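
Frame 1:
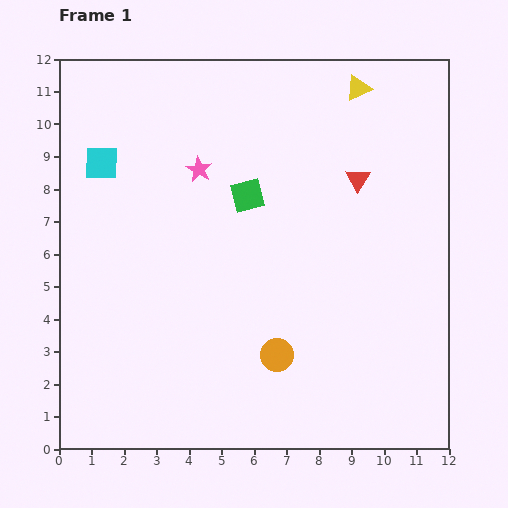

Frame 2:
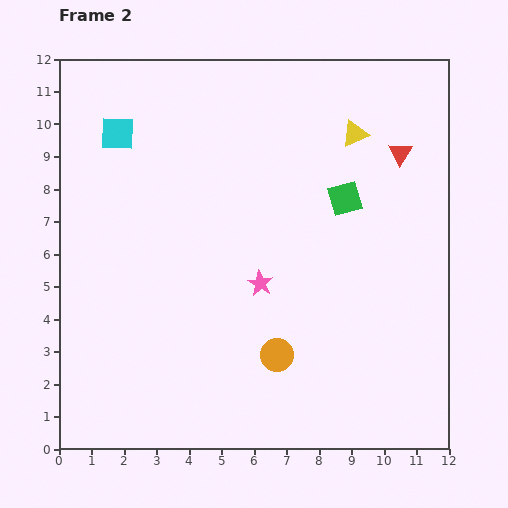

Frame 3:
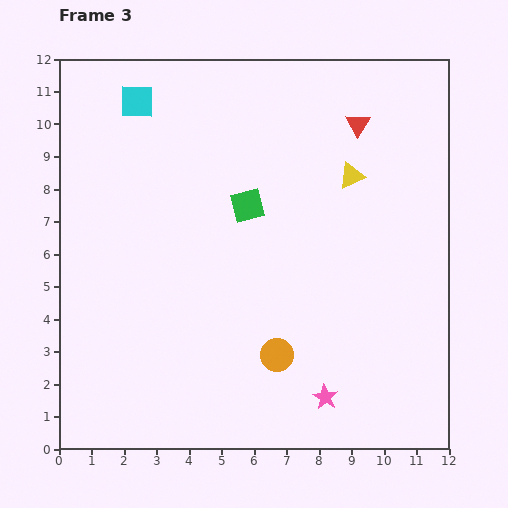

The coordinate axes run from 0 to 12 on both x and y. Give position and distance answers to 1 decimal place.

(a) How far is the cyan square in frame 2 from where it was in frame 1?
1.0

The cyan square moved from (1.3, 8.8) to (1.8, 9.7), a distance of √(0.5² + 0.9²) ≈ 1.0.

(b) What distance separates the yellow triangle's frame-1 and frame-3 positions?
2.7

The yellow triangle moved from (9.2, 11.1) to (9.0, 8.4), a distance of √(0.2² + 2.7²) ≈ 2.7.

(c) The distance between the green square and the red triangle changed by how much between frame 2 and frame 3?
+2.0

Distance in frame 2: 2.2. Distance in frame 3: 4.2.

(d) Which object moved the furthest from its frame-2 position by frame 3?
the pink star

(moved 4.0; next 3.0)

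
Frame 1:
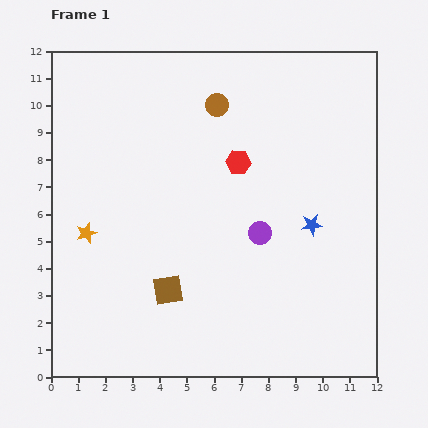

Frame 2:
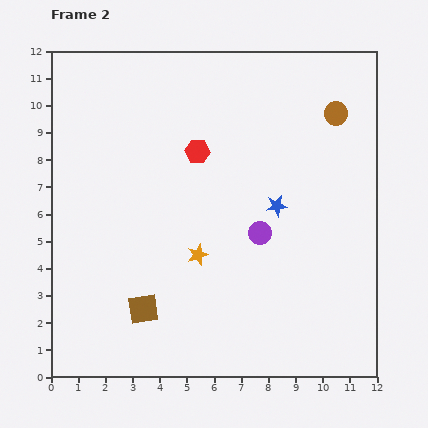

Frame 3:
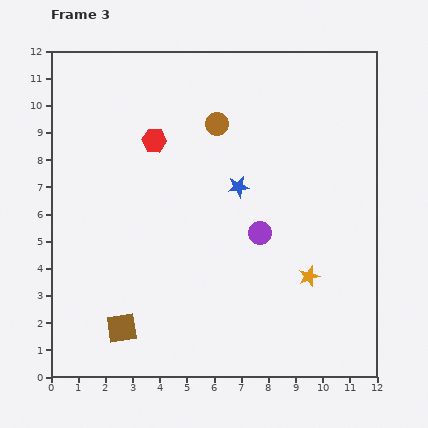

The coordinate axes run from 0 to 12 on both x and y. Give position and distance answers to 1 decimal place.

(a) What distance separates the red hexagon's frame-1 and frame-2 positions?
1.6

The red hexagon moved from (6.9, 7.9) to (5.4, 8.3), a distance of √(1.5² + 0.4²) ≈ 1.6.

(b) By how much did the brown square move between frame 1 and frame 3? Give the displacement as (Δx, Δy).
(-1.7, -1.4)

The brown square was at (4.3, 3.2) in frame 1 and (2.6, 1.8) in frame 3.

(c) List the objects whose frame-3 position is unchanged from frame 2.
the purple circle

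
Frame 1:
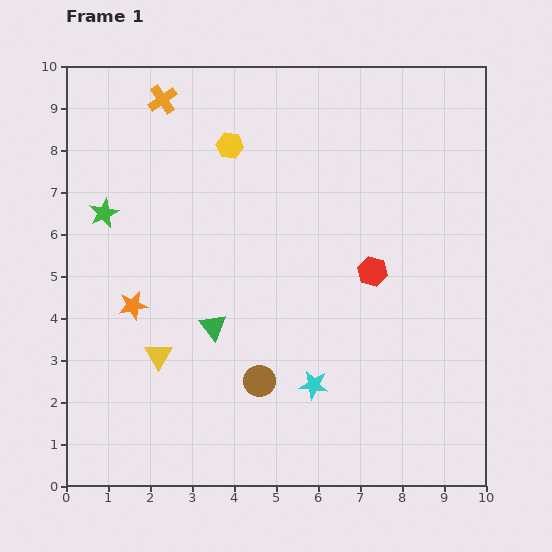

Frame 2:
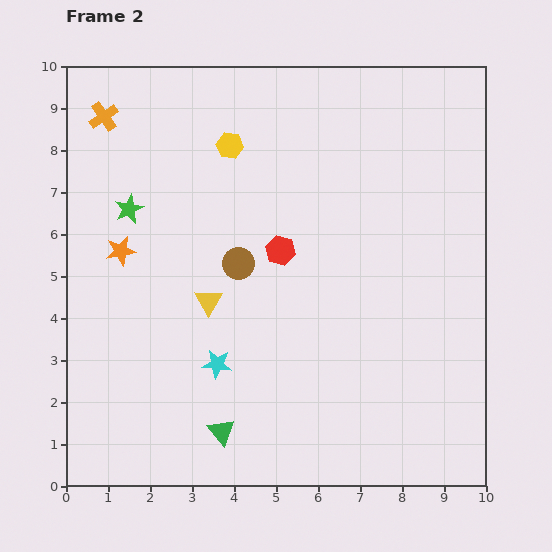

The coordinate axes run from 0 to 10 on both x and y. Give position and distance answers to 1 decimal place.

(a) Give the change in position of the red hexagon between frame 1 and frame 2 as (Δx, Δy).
(-2.2, 0.5)

The red hexagon was at (7.3, 5.1) in frame 1 and (5.1, 5.6) in frame 2.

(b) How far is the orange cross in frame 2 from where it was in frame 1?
1.5

The orange cross moved from (2.3, 9.2) to (0.9, 8.8), a distance of √(1.4² + 0.4²) ≈ 1.5.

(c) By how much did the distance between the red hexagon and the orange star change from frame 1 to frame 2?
-2.0

Distance in frame 1: 5.8. Distance in frame 2: 3.8.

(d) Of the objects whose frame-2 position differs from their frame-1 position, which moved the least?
the green star

(moved 0.6)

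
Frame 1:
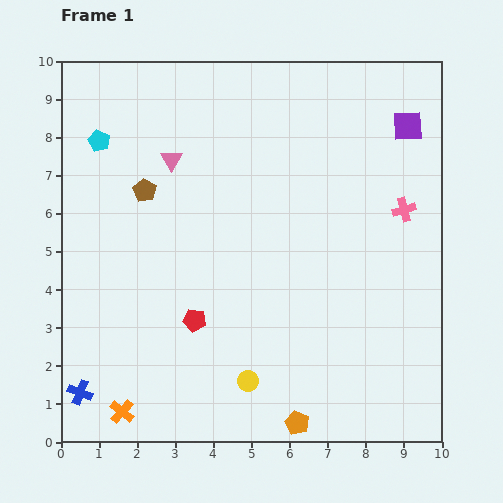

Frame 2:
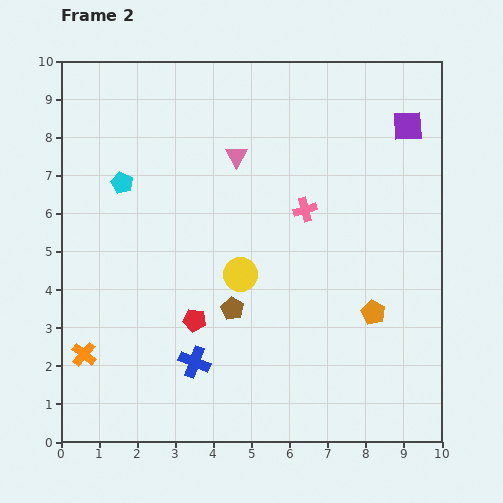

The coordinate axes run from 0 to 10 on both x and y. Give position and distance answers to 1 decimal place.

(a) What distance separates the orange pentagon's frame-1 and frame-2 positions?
3.5

The orange pentagon moved from (6.2, 0.5) to (8.2, 3.4), a distance of √(2.0² + 2.9²) ≈ 3.5.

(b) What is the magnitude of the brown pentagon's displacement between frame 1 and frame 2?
3.9

The brown pentagon moved from (2.2, 6.6) to (4.5, 3.5), a distance of √(2.3² + 3.1²) ≈ 3.9.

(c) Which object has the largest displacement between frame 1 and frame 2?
the brown pentagon

(moved 3.9; next 3.5)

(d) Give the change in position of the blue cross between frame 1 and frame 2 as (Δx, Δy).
(3.0, 0.8)

The blue cross was at (0.5, 1.3) in frame 1 and (3.5, 2.1) in frame 2.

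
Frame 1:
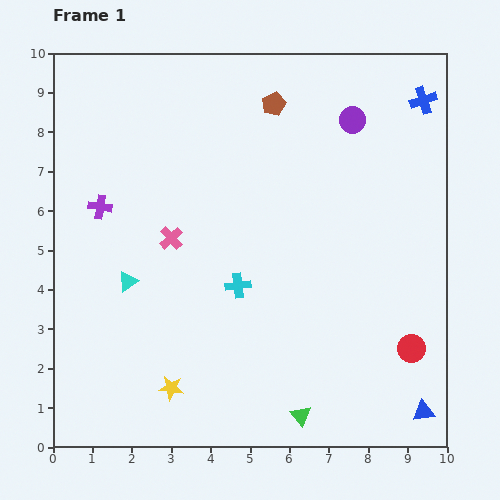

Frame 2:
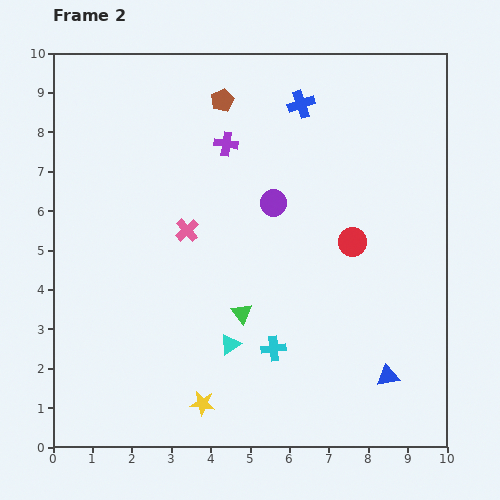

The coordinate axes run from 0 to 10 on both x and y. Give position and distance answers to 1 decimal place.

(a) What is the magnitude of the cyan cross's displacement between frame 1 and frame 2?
1.8

The cyan cross moved from (4.7, 4.1) to (5.6, 2.5), a distance of √(0.9² + 1.6²) ≈ 1.8.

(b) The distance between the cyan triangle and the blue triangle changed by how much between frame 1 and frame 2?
-4.1

Distance in frame 1: 8.2. Distance in frame 2: 4.1.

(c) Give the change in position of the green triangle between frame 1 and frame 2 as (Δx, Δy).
(-1.5, 2.6)

The green triangle was at (6.3, 0.8) in frame 1 and (4.8, 3.4) in frame 2.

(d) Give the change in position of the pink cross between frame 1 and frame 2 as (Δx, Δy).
(0.4, 0.2)

The pink cross was at (3.0, 5.3) in frame 1 and (3.4, 5.5) in frame 2.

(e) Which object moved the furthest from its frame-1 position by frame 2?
the purple cross

(moved 3.6; next 3.1)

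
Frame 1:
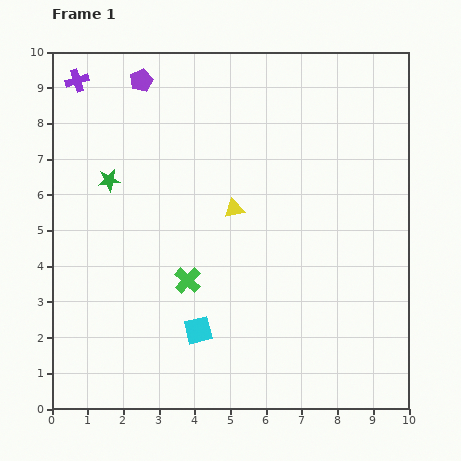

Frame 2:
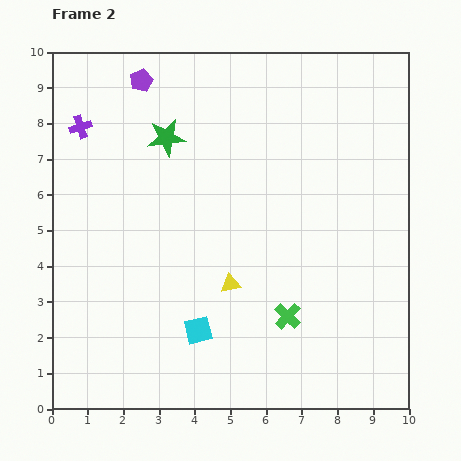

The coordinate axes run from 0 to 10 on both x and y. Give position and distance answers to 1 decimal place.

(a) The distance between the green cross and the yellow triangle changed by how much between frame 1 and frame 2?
-0.6

Distance in frame 1: 2.4. Distance in frame 2: 1.8.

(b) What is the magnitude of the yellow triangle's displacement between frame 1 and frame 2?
2.1

The yellow triangle moved from (5.1, 5.6) to (5.0, 3.5), a distance of √(0.1² + 2.1²) ≈ 2.1.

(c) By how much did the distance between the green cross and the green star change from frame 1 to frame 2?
+2.4

Distance in frame 1: 3.6. Distance in frame 2: 6.0.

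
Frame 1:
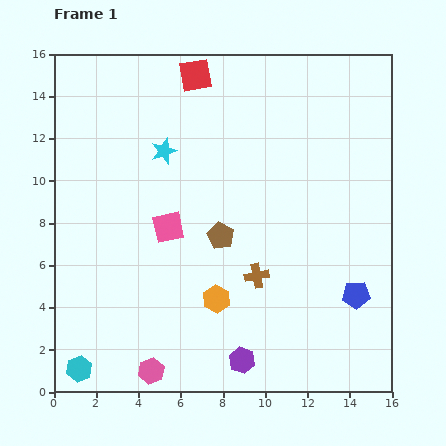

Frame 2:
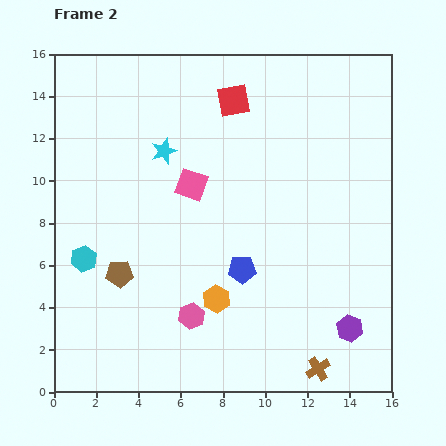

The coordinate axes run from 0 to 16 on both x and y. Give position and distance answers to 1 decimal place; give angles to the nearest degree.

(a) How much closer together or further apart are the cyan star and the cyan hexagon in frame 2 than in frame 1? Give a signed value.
-4.6

Distance in frame 1: 11.0. Distance in frame 2: 6.4.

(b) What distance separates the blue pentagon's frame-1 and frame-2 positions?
5.5

The blue pentagon moved from (14.3, 4.6) to (8.9, 5.8), a distance of √(5.4² + 1.2²) ≈ 5.5.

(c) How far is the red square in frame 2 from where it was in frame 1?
2.2

The red square moved from (6.7, 15.0) to (8.5, 13.8), a distance of √(1.8² + 1.2²) ≈ 2.2.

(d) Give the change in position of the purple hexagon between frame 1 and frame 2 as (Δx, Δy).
(5.1, 1.5)

The purple hexagon was at (8.9, 1.5) in frame 1 and (14.0, 3.0) in frame 2.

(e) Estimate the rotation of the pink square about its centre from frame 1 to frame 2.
32° clockwise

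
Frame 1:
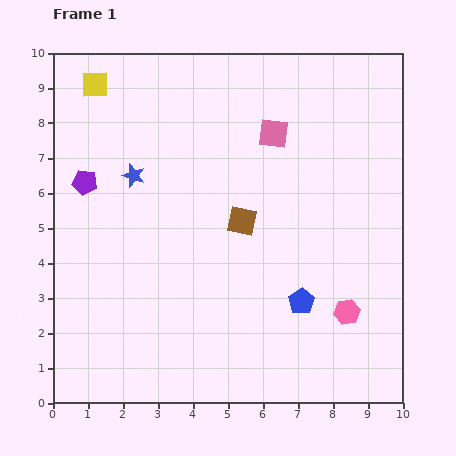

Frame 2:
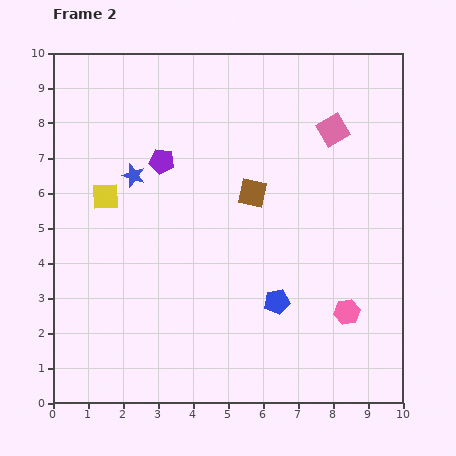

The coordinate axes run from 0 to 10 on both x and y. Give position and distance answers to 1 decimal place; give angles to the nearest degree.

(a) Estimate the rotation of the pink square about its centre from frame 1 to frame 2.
38° counter-clockwise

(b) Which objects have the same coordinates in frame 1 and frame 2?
the blue star, the pink hexagon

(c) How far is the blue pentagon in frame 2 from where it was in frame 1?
0.7

The blue pentagon moved from (7.1, 2.9) to (6.4, 2.9), a distance of √(0.7² + 0.0²) ≈ 0.7.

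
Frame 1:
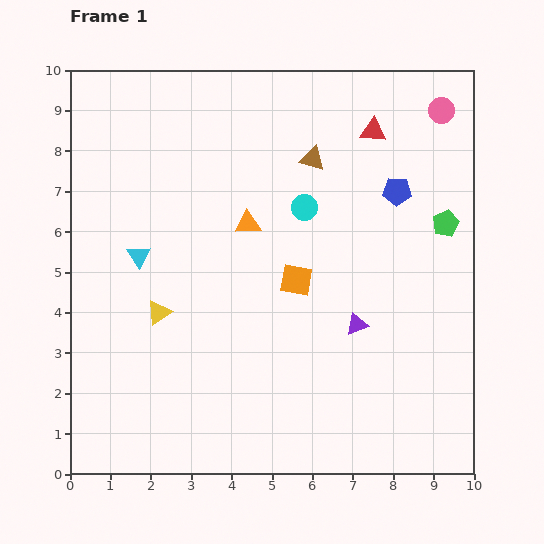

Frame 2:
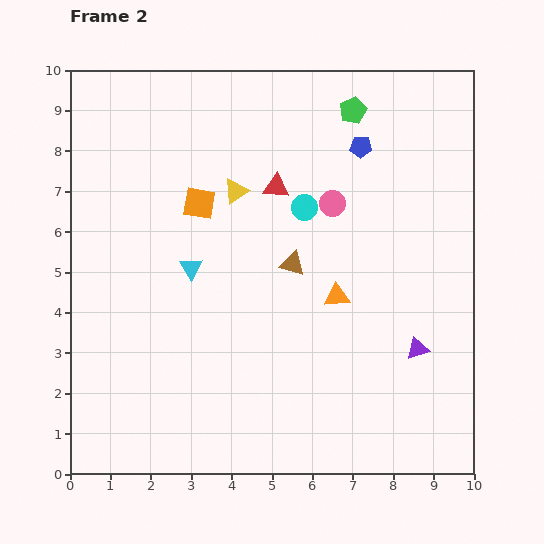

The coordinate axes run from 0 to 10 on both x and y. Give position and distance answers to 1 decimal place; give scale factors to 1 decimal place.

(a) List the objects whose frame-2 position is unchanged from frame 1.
the cyan circle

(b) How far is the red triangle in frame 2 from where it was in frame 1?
2.8

The red triangle moved from (7.5, 8.5) to (5.1, 7.1), a distance of √(2.4² + 1.4²) ≈ 2.8.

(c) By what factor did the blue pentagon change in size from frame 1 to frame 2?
0.8×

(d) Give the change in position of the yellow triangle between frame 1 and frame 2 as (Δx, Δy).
(1.9, 3.0)

The yellow triangle was at (2.2, 4.0) in frame 1 and (4.1, 7.0) in frame 2.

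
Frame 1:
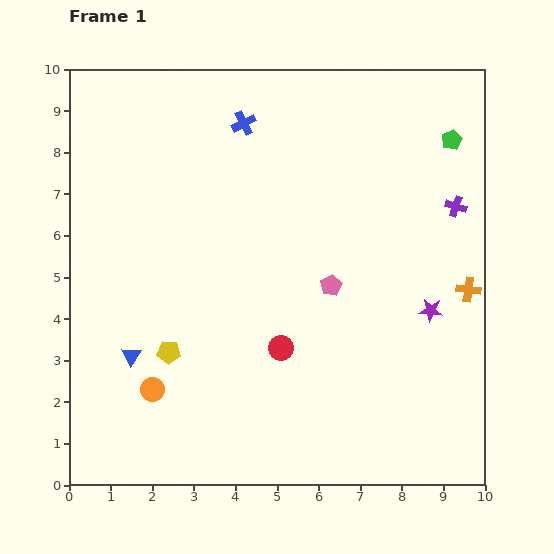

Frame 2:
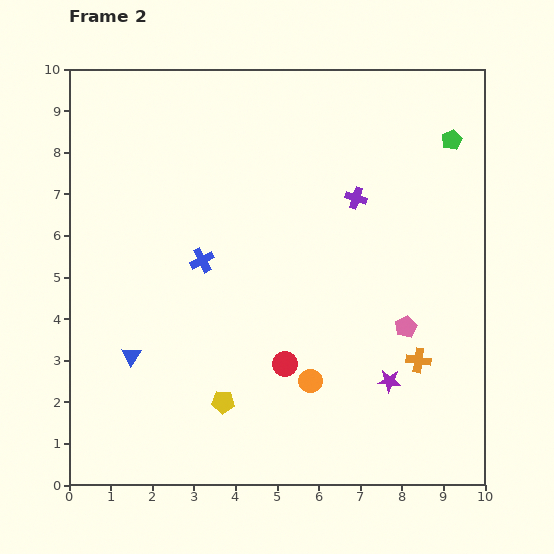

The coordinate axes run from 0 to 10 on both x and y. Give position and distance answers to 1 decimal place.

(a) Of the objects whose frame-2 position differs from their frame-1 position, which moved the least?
the red circle

(moved 0.4)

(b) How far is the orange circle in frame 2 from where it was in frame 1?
3.8

The orange circle moved from (2.0, 2.3) to (5.8, 2.5), a distance of √(3.8² + 0.2²) ≈ 3.8.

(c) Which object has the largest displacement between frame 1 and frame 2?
the orange circle

(moved 3.8; next 3.4)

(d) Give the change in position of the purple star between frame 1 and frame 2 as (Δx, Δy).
(-1.0, -1.7)

The purple star was at (8.7, 4.2) in frame 1 and (7.7, 2.5) in frame 2.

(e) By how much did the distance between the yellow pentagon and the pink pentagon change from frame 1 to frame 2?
+0.6

Distance in frame 1: 4.2. Distance in frame 2: 4.8.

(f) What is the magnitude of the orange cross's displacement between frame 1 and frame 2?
2.1

The orange cross moved from (9.6, 4.7) to (8.4, 3.0), a distance of √(1.2² + 1.7²) ≈ 2.1.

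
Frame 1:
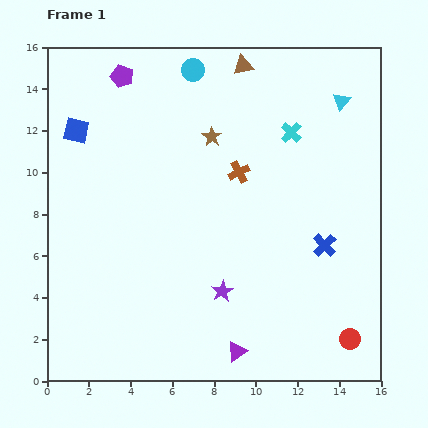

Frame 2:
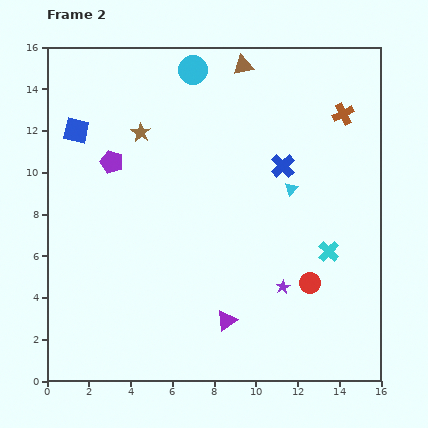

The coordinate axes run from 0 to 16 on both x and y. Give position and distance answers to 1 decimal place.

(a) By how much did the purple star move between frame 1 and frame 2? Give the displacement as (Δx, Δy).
(2.9, 0.2)

The purple star was at (8.4, 4.3) in frame 1 and (11.3, 4.5) in frame 2.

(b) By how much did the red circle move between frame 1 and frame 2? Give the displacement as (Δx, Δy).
(-1.9, 2.7)

The red circle was at (14.5, 2.0) in frame 1 and (12.6, 4.7) in frame 2.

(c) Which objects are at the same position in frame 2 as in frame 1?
the cyan circle, the brown triangle, the blue square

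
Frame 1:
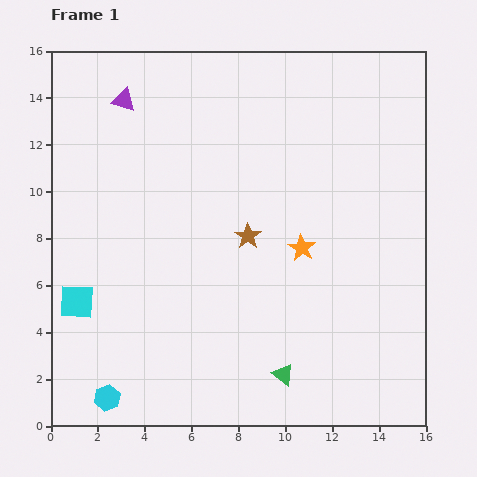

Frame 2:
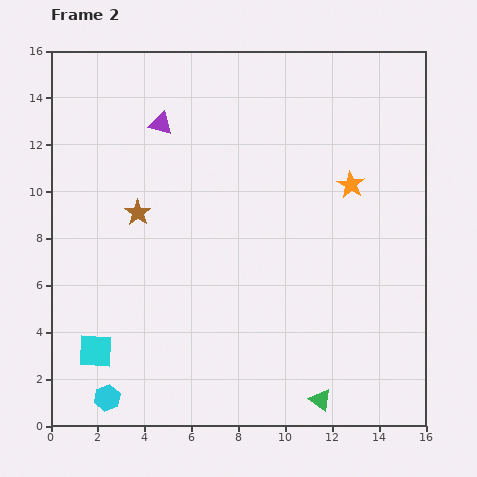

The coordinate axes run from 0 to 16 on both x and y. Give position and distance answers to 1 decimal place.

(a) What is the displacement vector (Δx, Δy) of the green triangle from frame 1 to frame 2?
(1.6, -1.1)

The green triangle was at (9.9, 2.2) in frame 1 and (11.5, 1.1) in frame 2.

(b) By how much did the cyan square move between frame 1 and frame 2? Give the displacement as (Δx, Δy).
(0.8, -2.1)

The cyan square was at (1.1, 5.3) in frame 1 and (1.9, 3.2) in frame 2.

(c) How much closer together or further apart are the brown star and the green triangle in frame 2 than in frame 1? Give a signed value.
+5.1

Distance in frame 1: 6.1. Distance in frame 2: 11.2.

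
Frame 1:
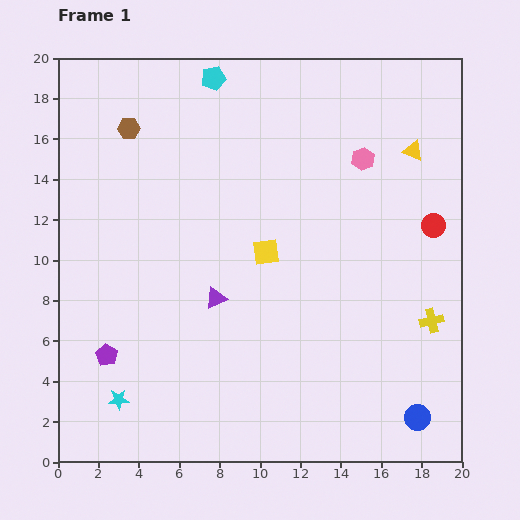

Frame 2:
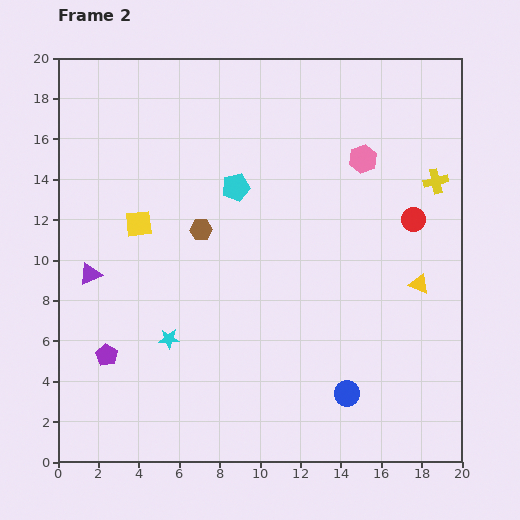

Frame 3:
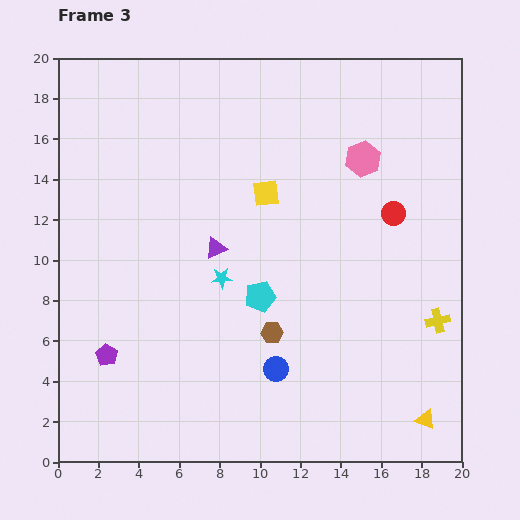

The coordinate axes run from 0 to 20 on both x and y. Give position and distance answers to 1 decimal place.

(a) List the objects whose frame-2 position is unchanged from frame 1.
the pink hexagon, the purple pentagon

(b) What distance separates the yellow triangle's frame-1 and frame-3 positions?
13.3

The yellow triangle moved from (17.6, 15.4) to (18.2, 2.1), a distance of √(0.6² + 13.3²) ≈ 13.3.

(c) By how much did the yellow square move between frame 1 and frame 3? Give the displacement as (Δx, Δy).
(0.0, 2.9)

The yellow square was at (10.3, 10.4) in frame 1 and (10.3, 13.3) in frame 3.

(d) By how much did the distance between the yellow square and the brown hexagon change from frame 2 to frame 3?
+3.8

Distance in frame 2: 3.1. Distance in frame 3: 6.9.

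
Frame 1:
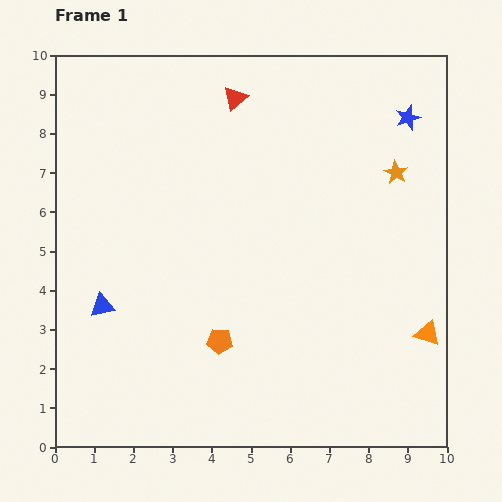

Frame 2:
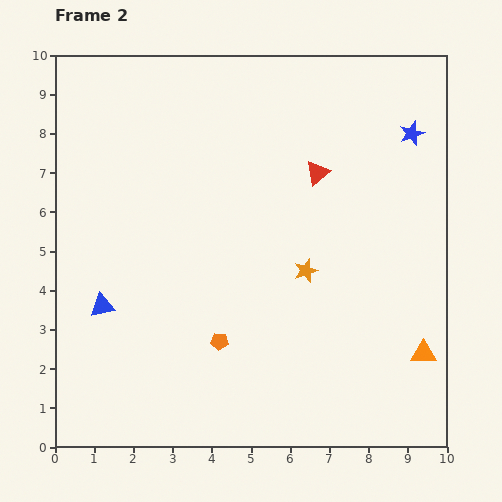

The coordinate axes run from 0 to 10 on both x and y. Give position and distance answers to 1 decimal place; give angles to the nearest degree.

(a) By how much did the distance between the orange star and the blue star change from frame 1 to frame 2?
+3.0

Distance in frame 1: 1.4. Distance in frame 2: 4.4.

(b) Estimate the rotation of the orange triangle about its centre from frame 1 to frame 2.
20° counter-clockwise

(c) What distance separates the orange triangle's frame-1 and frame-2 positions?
0.5

The orange triangle moved from (9.5, 2.9) to (9.4, 2.4), a distance of √(0.1² + 0.5²) ≈ 0.5.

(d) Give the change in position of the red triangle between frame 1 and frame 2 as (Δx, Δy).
(2.1, -1.9)

The red triangle was at (4.6, 8.9) in frame 1 and (6.7, 7.0) in frame 2.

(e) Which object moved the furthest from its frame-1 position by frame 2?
the orange star

(moved 3.4; next 2.8)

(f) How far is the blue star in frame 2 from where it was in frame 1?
0.4

The blue star moved from (9.0, 8.4) to (9.1, 8.0), a distance of √(0.1² + 0.4²) ≈ 0.4.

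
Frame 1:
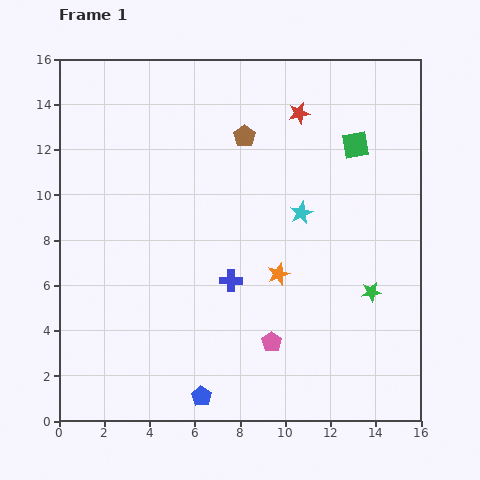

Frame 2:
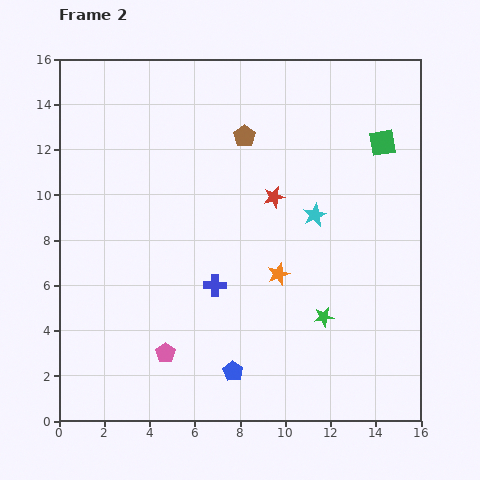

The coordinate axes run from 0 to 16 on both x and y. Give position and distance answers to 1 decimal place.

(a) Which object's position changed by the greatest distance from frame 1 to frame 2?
the pink pentagon

(moved 4.7; next 3.9)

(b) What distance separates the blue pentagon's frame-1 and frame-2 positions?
1.8

The blue pentagon moved from (6.3, 1.1) to (7.7, 2.2), a distance of √(1.4² + 1.1²) ≈ 1.8.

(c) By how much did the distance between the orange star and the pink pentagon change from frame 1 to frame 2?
+3.1

Distance in frame 1: 3.0. Distance in frame 2: 6.1.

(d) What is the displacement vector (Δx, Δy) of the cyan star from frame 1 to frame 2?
(0.6, -0.1)

The cyan star was at (10.7, 9.2) in frame 1 and (11.3, 9.1) in frame 2.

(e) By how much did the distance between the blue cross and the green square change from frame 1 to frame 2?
+1.6

Distance in frame 1: 8.1. Distance in frame 2: 9.7.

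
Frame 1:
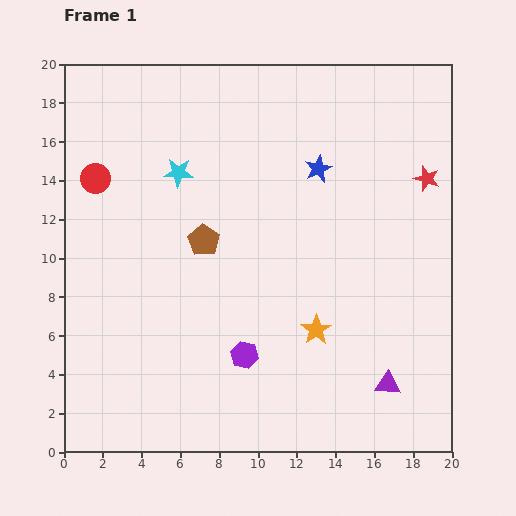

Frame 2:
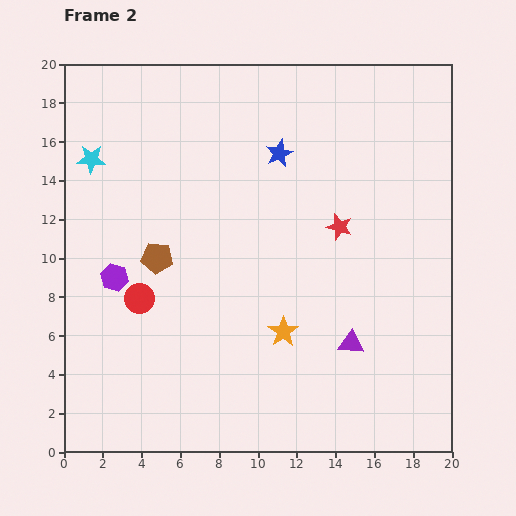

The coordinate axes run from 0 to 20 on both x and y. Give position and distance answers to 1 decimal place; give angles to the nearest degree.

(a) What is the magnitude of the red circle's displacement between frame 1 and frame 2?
6.6

The red circle moved from (1.6, 14.1) to (3.9, 7.9), a distance of √(2.3² + 6.2²) ≈ 6.6.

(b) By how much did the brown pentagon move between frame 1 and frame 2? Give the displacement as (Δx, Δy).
(-2.4, -0.9)

The brown pentagon was at (7.2, 10.9) in frame 1 and (4.8, 10.0) in frame 2.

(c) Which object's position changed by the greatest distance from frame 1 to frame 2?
the purple hexagon

(moved 7.8; next 6.6)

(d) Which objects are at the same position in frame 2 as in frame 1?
none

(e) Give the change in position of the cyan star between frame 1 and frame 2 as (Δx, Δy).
(-4.5, 0.7)

The cyan star was at (5.9, 14.4) in frame 1 and (1.4, 15.1) in frame 2.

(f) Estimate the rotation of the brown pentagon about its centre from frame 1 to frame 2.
27° counter-clockwise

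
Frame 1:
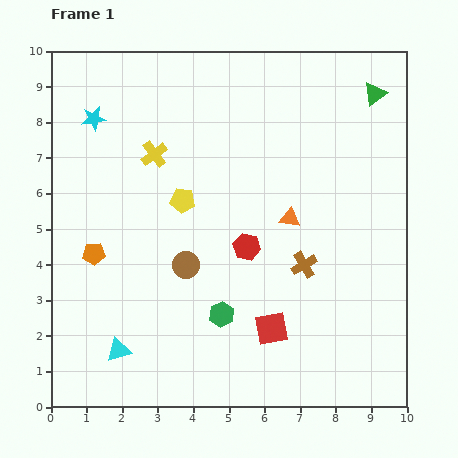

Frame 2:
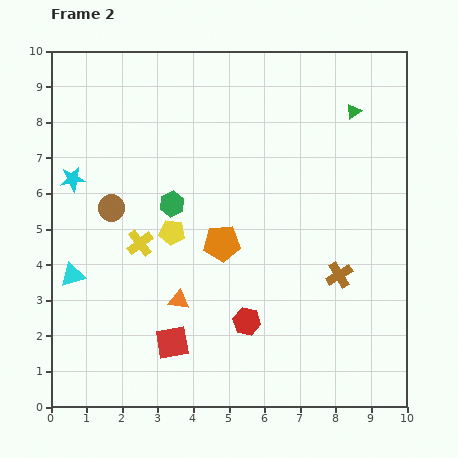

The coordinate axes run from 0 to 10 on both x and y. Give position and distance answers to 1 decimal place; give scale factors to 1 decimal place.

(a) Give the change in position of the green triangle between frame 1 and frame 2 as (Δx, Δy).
(-0.6, -0.5)

The green triangle was at (9.1, 8.8) in frame 1 and (8.5, 8.3) in frame 2.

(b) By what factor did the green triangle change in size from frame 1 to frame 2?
0.6×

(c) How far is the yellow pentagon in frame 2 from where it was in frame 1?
0.9

The yellow pentagon moved from (3.7, 5.8) to (3.4, 4.9), a distance of √(0.3² + 0.9²) ≈ 0.9.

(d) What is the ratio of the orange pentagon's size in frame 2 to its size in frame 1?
1.6×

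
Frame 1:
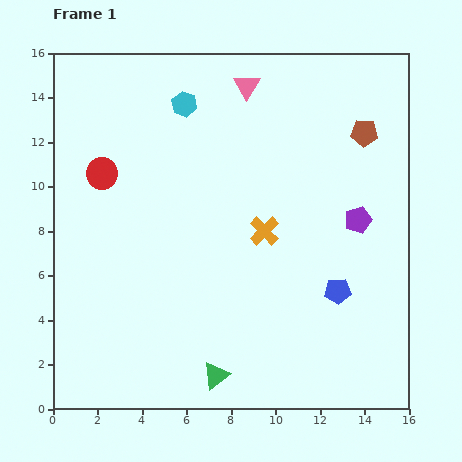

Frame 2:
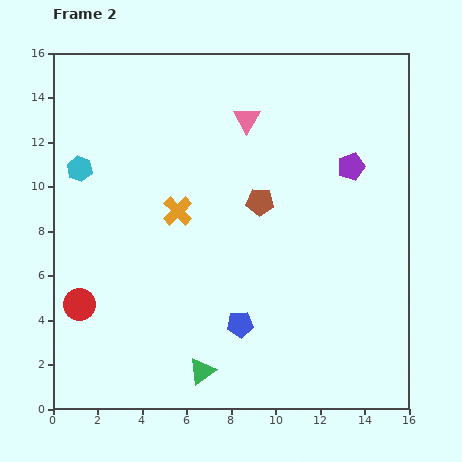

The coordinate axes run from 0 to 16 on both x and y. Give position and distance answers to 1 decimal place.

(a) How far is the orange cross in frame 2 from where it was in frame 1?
4.0

The orange cross moved from (9.5, 8.0) to (5.6, 8.9), a distance of √(3.9² + 0.9²) ≈ 4.0.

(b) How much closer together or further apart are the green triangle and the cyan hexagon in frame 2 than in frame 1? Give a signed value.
-1.7

Distance in frame 1: 12.3. Distance in frame 2: 10.6.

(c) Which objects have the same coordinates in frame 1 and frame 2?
none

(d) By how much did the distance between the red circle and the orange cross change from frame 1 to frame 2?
-1.6

Distance in frame 1: 7.7. Distance in frame 2: 6.1.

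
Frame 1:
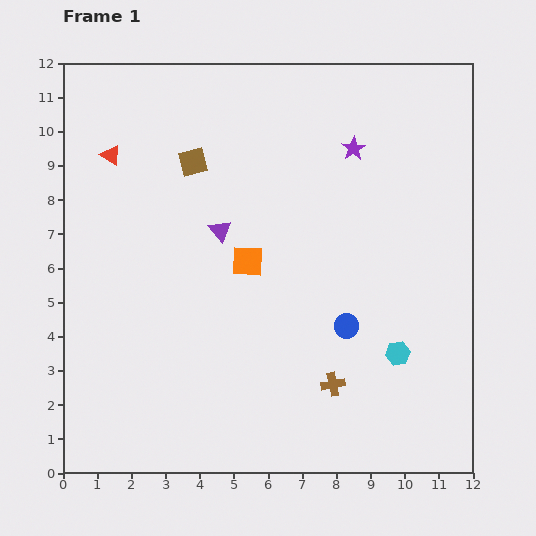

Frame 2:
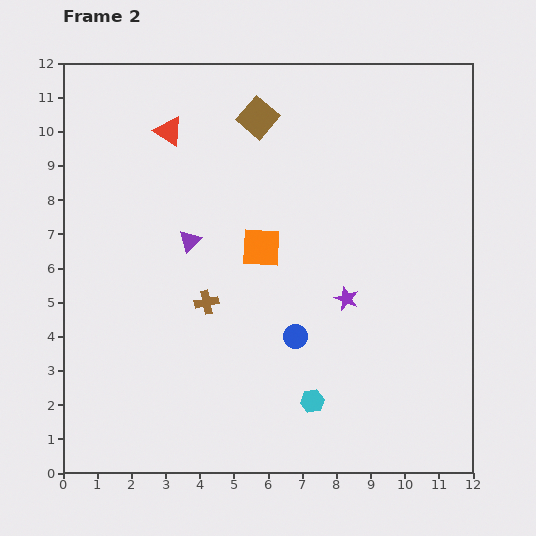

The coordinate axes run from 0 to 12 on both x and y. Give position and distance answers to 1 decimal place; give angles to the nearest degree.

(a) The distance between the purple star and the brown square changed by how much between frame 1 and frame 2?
+1.2

Distance in frame 1: 4.7. Distance in frame 2: 5.9.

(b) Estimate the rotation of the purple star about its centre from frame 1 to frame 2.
17° counter-clockwise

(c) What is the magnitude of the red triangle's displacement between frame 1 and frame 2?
1.8

The red triangle moved from (1.4, 9.3) to (3.1, 10.0), a distance of √(1.7² + 0.7²) ≈ 1.8.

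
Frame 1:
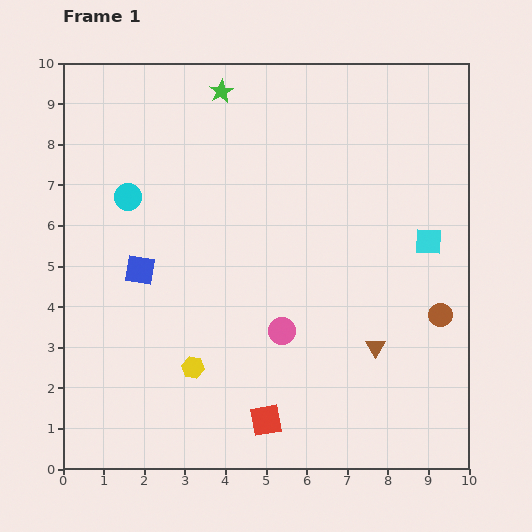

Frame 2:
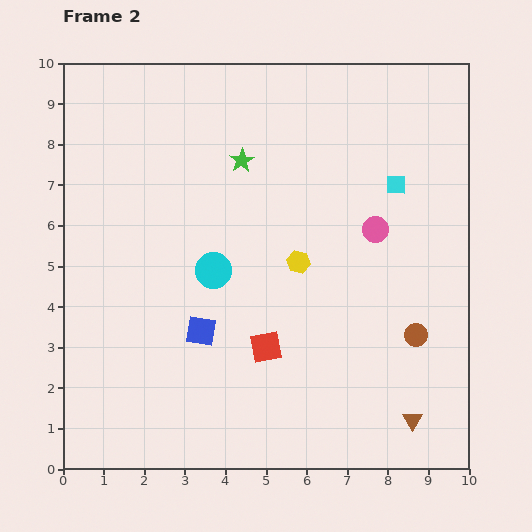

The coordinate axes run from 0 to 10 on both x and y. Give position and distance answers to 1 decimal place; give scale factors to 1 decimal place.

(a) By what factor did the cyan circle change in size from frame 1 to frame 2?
1.4×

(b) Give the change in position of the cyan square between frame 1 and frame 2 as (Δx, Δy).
(-0.8, 1.4)

The cyan square was at (9.0, 5.6) in frame 1 and (8.2, 7.0) in frame 2.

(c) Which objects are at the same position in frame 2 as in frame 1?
none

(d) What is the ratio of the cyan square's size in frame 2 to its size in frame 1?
0.7×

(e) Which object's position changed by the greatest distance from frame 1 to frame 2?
the yellow hexagon

(moved 3.7; next 3.4)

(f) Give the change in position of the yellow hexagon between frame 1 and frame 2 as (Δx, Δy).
(2.6, 2.6)

The yellow hexagon was at (3.2, 2.5) in frame 1 and (5.8, 5.1) in frame 2.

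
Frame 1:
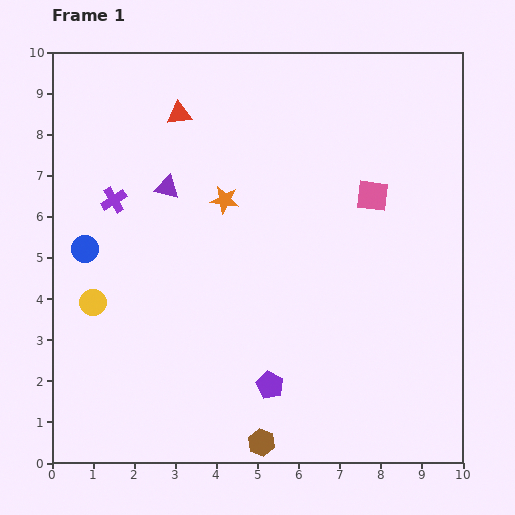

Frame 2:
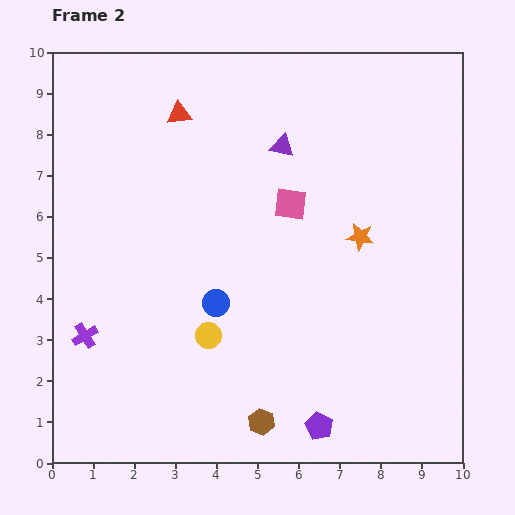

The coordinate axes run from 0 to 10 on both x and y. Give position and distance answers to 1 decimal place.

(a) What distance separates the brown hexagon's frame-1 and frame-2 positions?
0.5

The brown hexagon moved from (5.1, 0.5) to (5.1, 1.0), a distance of √(0.0² + 0.5²) ≈ 0.5.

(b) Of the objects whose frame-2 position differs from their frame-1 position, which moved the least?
the brown hexagon

(moved 0.5)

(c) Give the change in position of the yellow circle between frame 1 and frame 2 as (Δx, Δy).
(2.8, -0.8)

The yellow circle was at (1.0, 3.9) in frame 1 and (3.8, 3.1) in frame 2.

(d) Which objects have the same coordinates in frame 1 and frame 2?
the red triangle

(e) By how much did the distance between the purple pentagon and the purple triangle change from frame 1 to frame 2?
+1.5

Distance in frame 1: 5.4. Distance in frame 2: 6.9.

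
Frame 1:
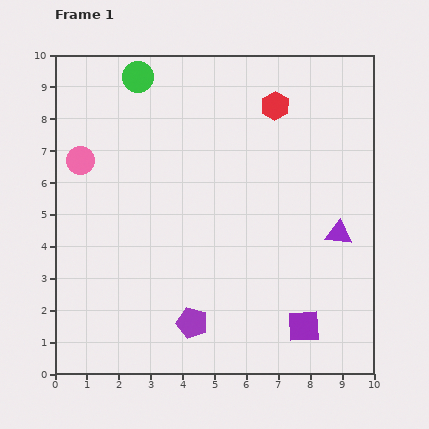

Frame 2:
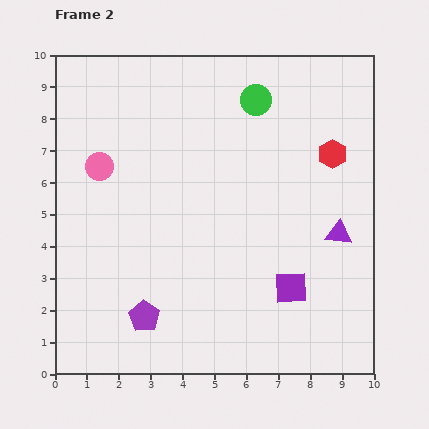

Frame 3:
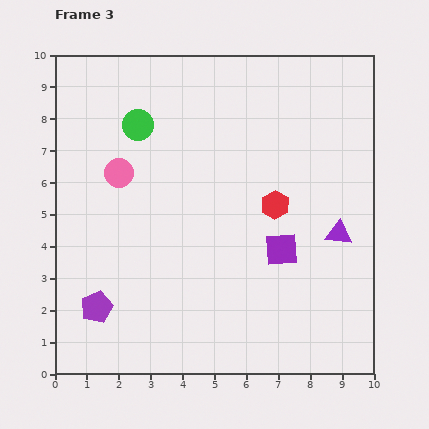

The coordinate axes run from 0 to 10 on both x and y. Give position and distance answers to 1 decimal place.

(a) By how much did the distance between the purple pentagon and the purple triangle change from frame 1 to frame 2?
+1.2

Distance in frame 1: 5.4. Distance in frame 2: 6.6.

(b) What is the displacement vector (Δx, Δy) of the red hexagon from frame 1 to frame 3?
(0.0, -3.1)

The red hexagon was at (6.9, 8.4) in frame 1 and (6.9, 5.3) in frame 3.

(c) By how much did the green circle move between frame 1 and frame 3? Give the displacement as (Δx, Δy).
(0.0, -1.5)

The green circle was at (2.6, 9.3) in frame 1 and (2.6, 7.8) in frame 3.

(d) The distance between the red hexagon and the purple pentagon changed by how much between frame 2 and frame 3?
-1.4

Distance in frame 2: 7.8. Distance in frame 3: 6.4.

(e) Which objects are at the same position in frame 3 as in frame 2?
the purple triangle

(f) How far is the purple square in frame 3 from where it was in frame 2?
1.2

The purple square moved from (7.4, 2.7) to (7.1, 3.9), a distance of √(0.3² + 1.2²) ≈ 1.2.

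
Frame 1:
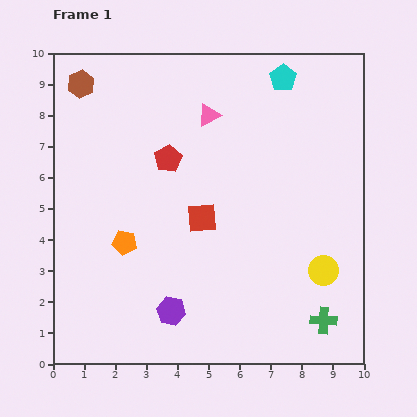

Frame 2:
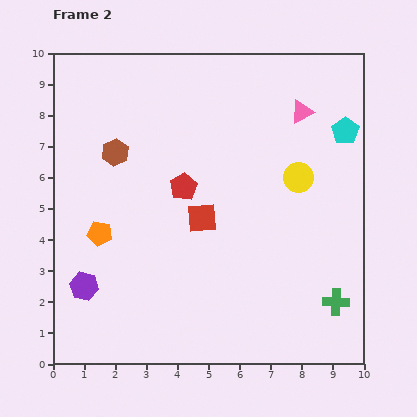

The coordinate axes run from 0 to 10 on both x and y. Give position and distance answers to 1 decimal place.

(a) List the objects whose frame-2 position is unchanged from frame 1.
the red square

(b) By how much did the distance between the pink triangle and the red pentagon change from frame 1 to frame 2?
+2.6

Distance in frame 1: 1.9. Distance in frame 2: 4.5.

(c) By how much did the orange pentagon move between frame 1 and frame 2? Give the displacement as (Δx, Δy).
(-0.8, 0.3)

The orange pentagon was at (2.3, 3.9) in frame 1 and (1.5, 4.2) in frame 2.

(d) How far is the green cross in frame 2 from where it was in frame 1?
0.7

The green cross moved from (8.7, 1.4) to (9.1, 2.0), a distance of √(0.4² + 0.6²) ≈ 0.7.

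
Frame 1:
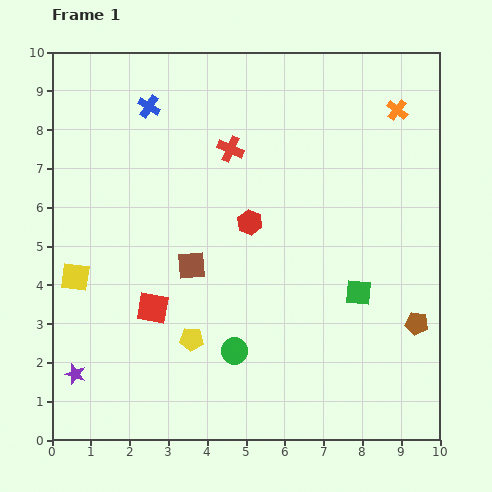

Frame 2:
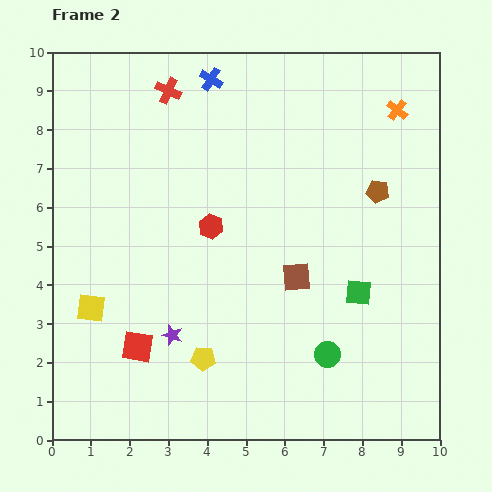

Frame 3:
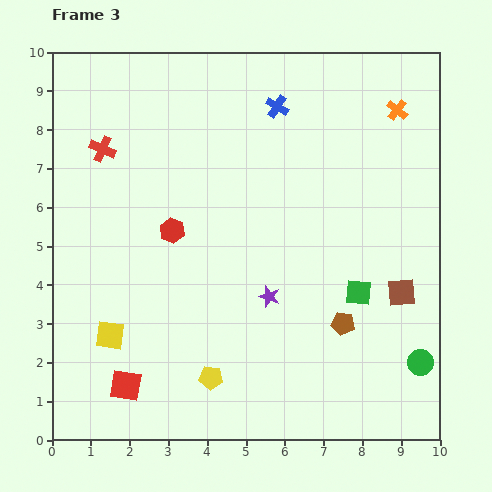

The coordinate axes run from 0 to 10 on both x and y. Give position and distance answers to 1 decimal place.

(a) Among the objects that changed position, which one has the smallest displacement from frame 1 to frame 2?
the yellow pentagon

(moved 0.6)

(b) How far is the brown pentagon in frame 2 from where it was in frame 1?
3.5

The brown pentagon moved from (9.4, 3.0) to (8.4, 6.4), a distance of √(1.0² + 3.4²) ≈ 3.5.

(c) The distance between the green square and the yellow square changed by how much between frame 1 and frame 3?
-0.8

Distance in frame 1: 7.3. Distance in frame 3: 6.5.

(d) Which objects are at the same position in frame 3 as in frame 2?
the orange cross, the green square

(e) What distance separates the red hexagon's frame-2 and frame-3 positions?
1.0

The red hexagon moved from (4.1, 5.5) to (3.1, 5.4), a distance of √(1.0² + 0.1²) ≈ 1.0.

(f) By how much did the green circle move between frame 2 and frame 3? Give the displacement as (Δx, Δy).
(2.4, -0.2)

The green circle was at (7.1, 2.2) in frame 2 and (9.5, 2.0) in frame 3.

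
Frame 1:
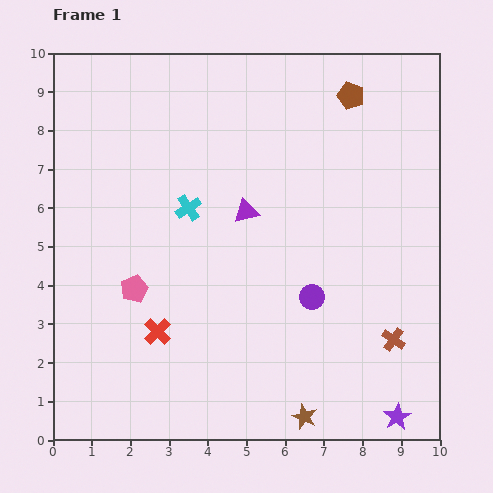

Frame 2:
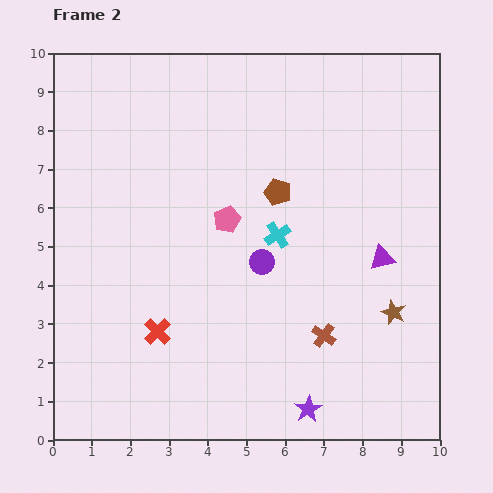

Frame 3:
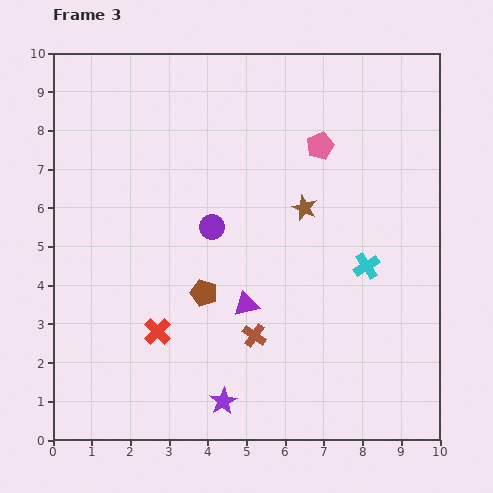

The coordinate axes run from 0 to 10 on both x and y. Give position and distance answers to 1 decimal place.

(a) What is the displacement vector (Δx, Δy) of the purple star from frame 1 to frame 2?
(-2.3, 0.2)

The purple star was at (8.9, 0.6) in frame 1 and (6.6, 0.8) in frame 2.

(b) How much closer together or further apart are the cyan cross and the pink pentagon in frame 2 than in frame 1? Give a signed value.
-1.1

Distance in frame 1: 2.5. Distance in frame 2: 1.4.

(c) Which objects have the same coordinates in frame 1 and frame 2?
the red cross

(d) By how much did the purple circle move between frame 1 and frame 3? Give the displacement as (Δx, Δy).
(-2.6, 1.8)

The purple circle was at (6.7, 3.7) in frame 1 and (4.1, 5.5) in frame 3.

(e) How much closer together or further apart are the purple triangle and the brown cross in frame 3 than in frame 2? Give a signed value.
-1.7

Distance in frame 2: 2.5. Distance in frame 3: 0.8.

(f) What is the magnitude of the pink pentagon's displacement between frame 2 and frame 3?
3.1

The pink pentagon moved from (4.5, 5.7) to (6.9, 7.6), a distance of √(2.4² + 1.9²) ≈ 3.1.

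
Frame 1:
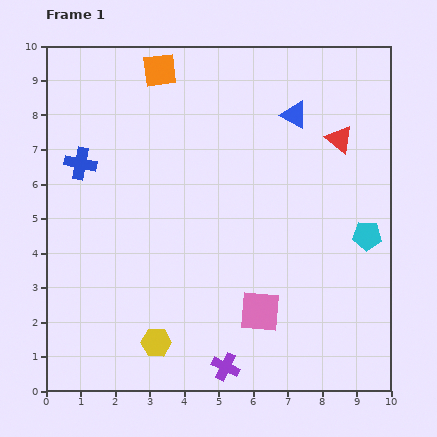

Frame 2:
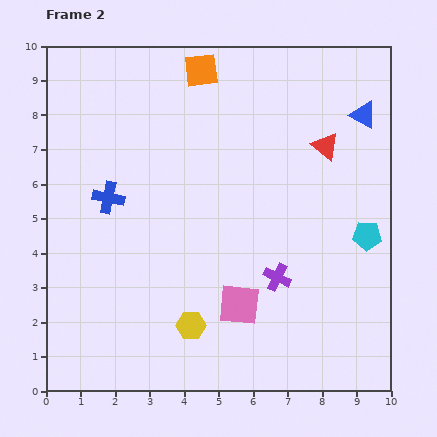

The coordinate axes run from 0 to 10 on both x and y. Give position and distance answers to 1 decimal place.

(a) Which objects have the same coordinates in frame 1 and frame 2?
the cyan pentagon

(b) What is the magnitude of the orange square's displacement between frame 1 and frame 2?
1.2

The orange square moved from (3.3, 9.3) to (4.5, 9.3), a distance of √(1.2² + 0.0²) ≈ 1.2.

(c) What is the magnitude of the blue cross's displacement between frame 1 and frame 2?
1.3

The blue cross moved from (1.0, 6.6) to (1.8, 5.6), a distance of √(0.8² + 1.0²) ≈ 1.3.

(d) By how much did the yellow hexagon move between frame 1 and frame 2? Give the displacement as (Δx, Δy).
(1.0, 0.5)

The yellow hexagon was at (3.2, 1.4) in frame 1 and (4.2, 1.9) in frame 2.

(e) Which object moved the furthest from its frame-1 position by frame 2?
the purple cross

(moved 3.0; next 2.0)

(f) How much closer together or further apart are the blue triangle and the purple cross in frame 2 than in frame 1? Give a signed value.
-2.3

Distance in frame 1: 7.6. Distance in frame 2: 5.3.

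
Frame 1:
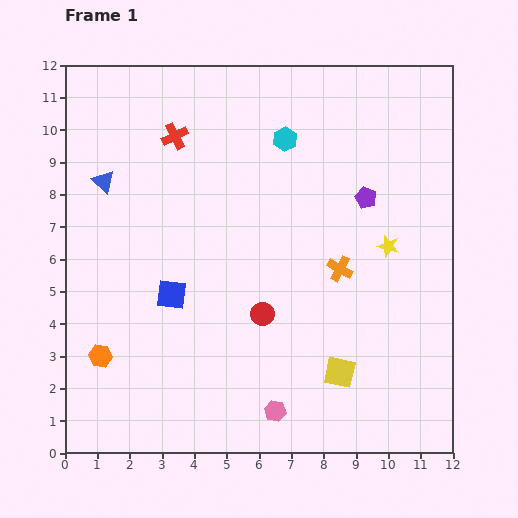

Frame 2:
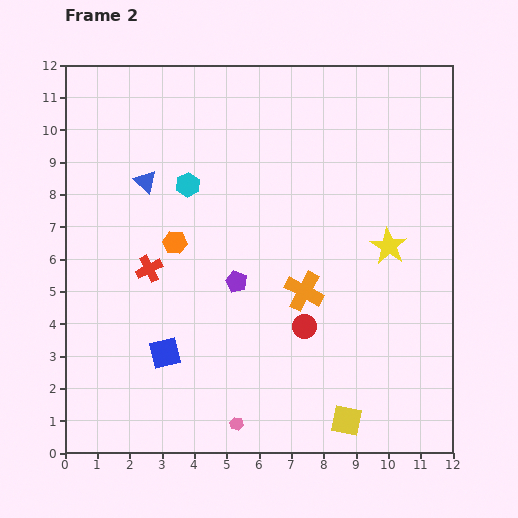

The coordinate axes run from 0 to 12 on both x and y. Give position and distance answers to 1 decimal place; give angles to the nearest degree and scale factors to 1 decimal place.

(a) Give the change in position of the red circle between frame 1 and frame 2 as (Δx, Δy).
(1.3, -0.4)

The red circle was at (6.1, 4.3) in frame 1 and (7.4, 3.9) in frame 2.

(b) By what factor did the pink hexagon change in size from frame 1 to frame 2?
0.6×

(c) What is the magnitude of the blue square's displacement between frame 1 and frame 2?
1.8

The blue square moved from (3.3, 4.9) to (3.1, 3.1), a distance of √(0.2² + 1.8²) ≈ 1.8.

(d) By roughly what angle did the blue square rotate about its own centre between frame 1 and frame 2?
20° counter-clockwise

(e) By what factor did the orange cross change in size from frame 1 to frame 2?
1.5×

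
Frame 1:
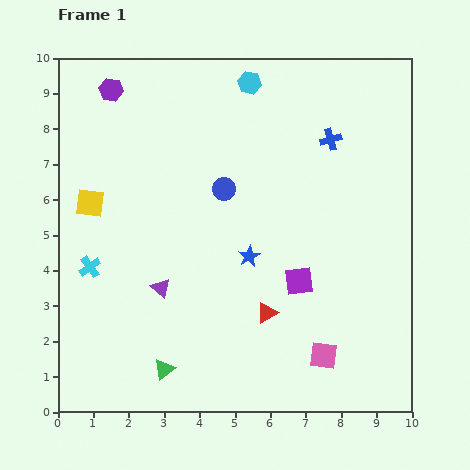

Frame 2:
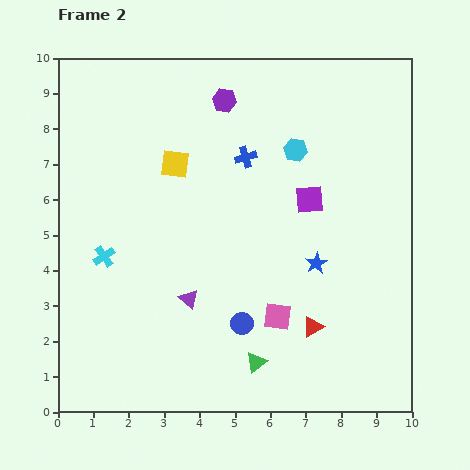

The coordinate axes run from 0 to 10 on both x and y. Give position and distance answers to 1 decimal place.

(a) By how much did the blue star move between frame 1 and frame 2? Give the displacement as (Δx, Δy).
(1.9, -0.2)

The blue star was at (5.4, 4.4) in frame 1 and (7.3, 4.2) in frame 2.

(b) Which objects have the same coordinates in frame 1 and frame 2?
none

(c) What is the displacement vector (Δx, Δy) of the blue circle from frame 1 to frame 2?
(0.5, -3.8)

The blue circle was at (4.7, 6.3) in frame 1 and (5.2, 2.5) in frame 2.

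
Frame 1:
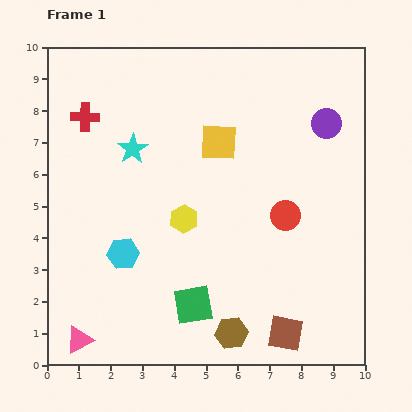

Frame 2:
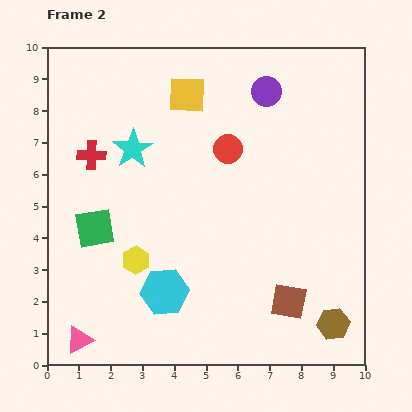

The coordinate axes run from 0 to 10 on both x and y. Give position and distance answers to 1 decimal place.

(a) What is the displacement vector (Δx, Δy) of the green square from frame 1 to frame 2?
(-3.1, 2.4)

The green square was at (4.6, 1.9) in frame 1 and (1.5, 4.3) in frame 2.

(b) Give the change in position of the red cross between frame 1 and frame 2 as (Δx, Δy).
(0.2, -1.2)

The red cross was at (1.2, 7.8) in frame 1 and (1.4, 6.6) in frame 2.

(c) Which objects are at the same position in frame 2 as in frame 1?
the cyan star, the pink triangle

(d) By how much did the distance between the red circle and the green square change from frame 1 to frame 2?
+0.9

Distance in frame 1: 4.0. Distance in frame 2: 4.9.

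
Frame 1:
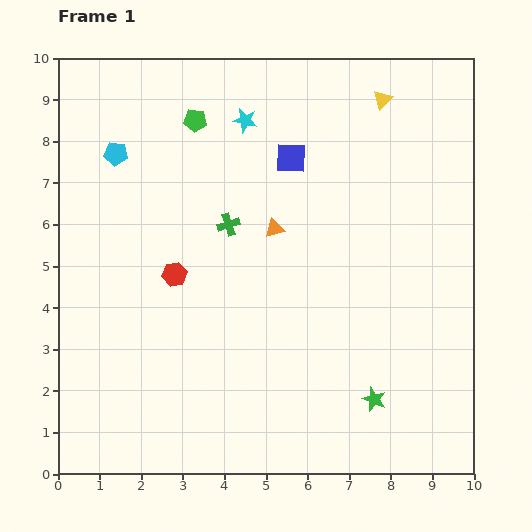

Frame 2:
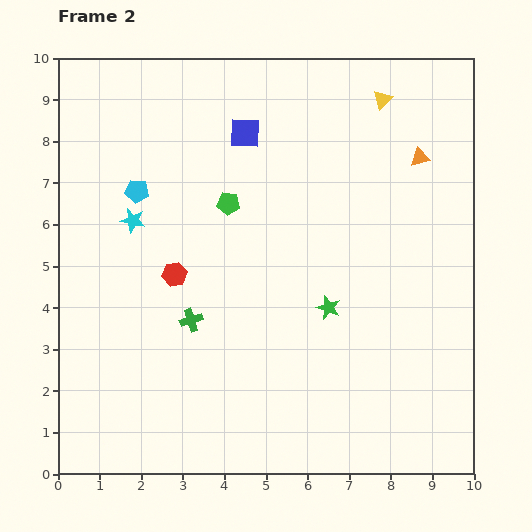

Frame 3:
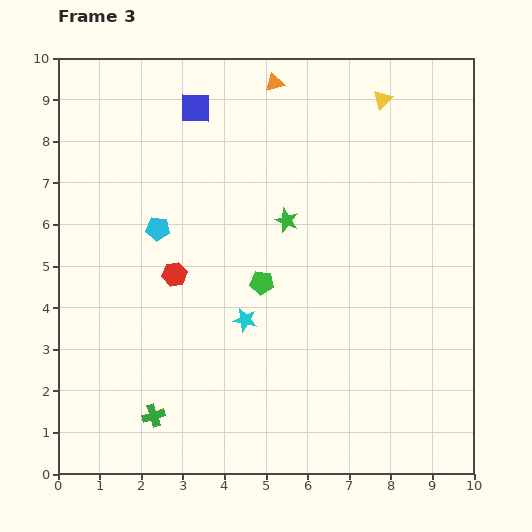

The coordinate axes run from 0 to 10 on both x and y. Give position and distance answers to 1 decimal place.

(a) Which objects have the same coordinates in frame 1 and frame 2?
the red hexagon, the yellow triangle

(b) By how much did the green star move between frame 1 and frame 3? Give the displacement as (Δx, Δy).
(-2.1, 4.3)

The green star was at (7.6, 1.8) in frame 1 and (5.5, 6.1) in frame 3.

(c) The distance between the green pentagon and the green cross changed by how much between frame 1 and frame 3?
+1.5

Distance in frame 1: 2.6. Distance in frame 3: 4.1.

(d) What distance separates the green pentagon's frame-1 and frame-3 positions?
4.2

The green pentagon moved from (3.3, 8.5) to (4.9, 4.6), a distance of √(1.6² + 3.9²) ≈ 4.2.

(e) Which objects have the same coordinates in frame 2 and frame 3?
the red hexagon, the yellow triangle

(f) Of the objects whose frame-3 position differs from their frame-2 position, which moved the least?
the cyan pentagon

(moved 1.0)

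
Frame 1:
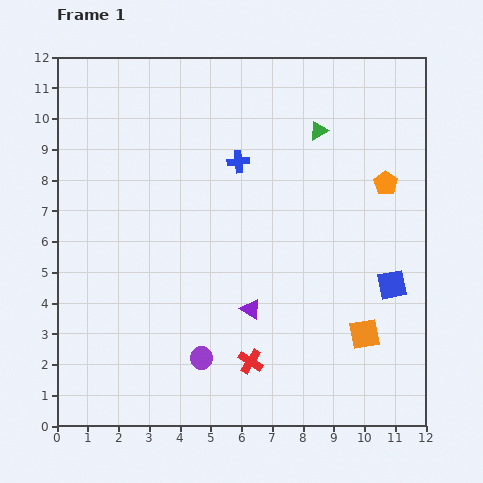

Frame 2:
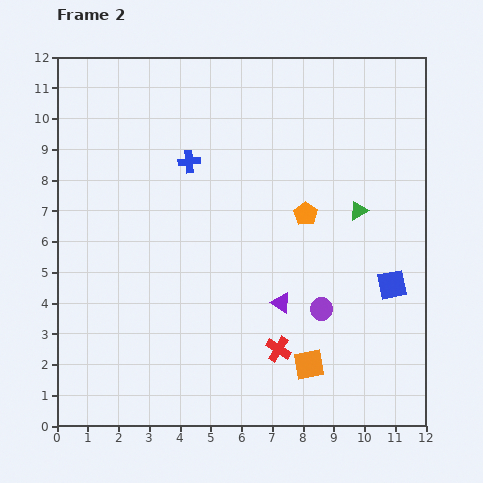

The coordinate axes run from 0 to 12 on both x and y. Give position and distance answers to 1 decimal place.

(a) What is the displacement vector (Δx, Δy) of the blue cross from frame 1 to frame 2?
(-1.6, 0.0)

The blue cross was at (5.9, 8.6) in frame 1 and (4.3, 8.6) in frame 2.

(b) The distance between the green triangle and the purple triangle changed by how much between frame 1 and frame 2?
-2.3

Distance in frame 1: 6.2. Distance in frame 2: 3.9.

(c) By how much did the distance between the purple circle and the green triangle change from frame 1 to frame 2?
-4.9

Distance in frame 1: 8.3. Distance in frame 2: 3.4.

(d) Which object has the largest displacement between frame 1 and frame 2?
the purple circle

(moved 4.2; next 2.9)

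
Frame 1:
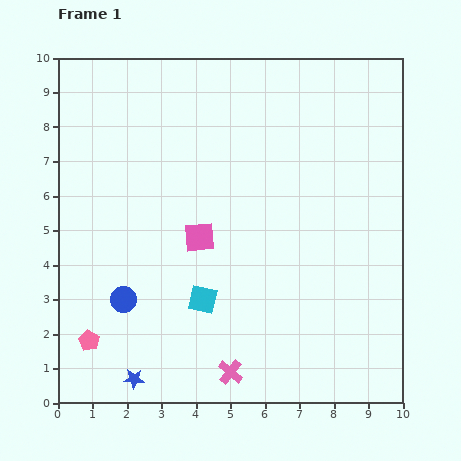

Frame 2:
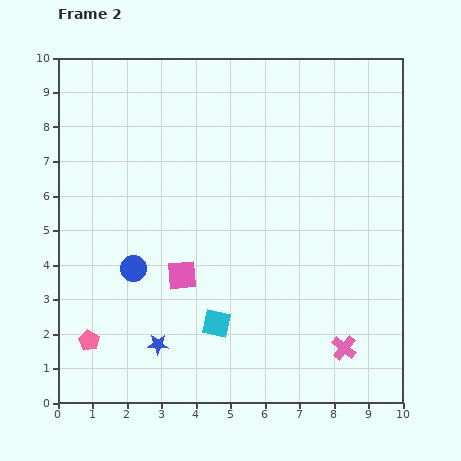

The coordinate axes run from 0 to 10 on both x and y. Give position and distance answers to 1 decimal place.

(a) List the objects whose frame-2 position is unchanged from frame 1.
the pink pentagon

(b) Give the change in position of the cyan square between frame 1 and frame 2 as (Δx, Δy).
(0.4, -0.7)

The cyan square was at (4.2, 3.0) in frame 1 and (4.6, 2.3) in frame 2.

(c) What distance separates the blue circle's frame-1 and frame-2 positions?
0.9

The blue circle moved from (1.9, 3.0) to (2.2, 3.9), a distance of √(0.3² + 0.9²) ≈ 0.9.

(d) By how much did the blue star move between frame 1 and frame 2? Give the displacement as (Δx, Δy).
(0.7, 1.0)

The blue star was at (2.2, 0.7) in frame 1 and (2.9, 1.7) in frame 2.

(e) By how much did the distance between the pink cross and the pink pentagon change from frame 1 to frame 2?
+3.2

Distance in frame 1: 4.2. Distance in frame 2: 7.4.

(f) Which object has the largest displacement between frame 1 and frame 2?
the pink cross

(moved 3.4; next 1.2)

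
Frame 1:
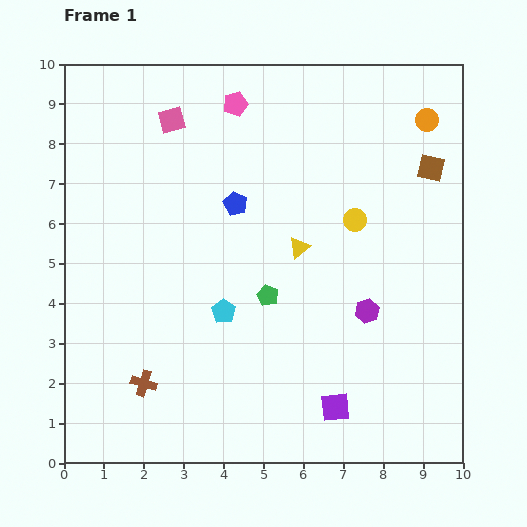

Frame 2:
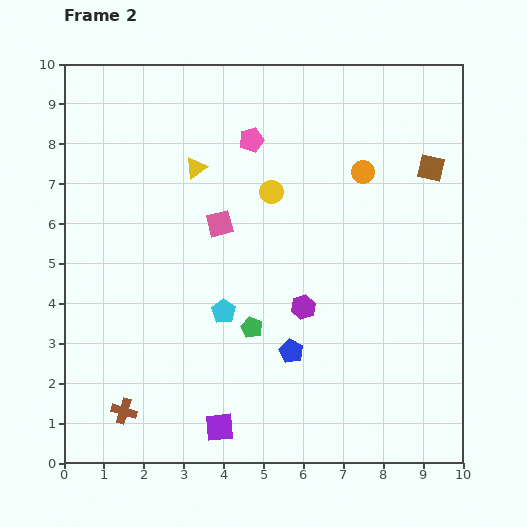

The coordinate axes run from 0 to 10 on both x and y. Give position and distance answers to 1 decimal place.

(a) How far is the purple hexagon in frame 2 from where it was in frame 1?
1.6

The purple hexagon moved from (7.6, 3.8) to (6.0, 3.9), a distance of √(1.6² + 0.1²) ≈ 1.6.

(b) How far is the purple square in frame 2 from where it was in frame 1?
2.9

The purple square moved from (6.8, 1.4) to (3.9, 0.9), a distance of √(2.9² + 0.5²) ≈ 2.9.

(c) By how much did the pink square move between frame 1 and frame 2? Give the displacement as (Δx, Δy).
(1.2, -2.6)

The pink square was at (2.7, 8.6) in frame 1 and (3.9, 6.0) in frame 2.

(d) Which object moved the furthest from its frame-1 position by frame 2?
the blue pentagon

(moved 4.0; next 3.3)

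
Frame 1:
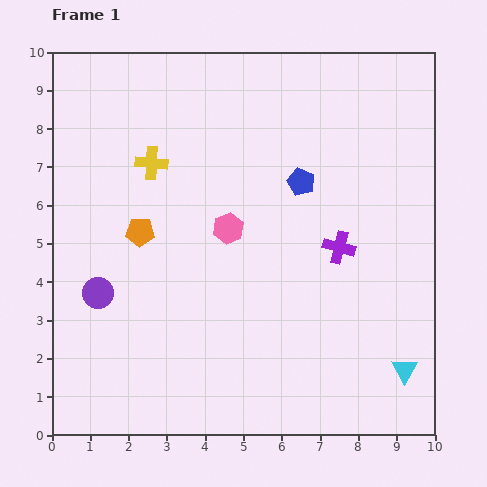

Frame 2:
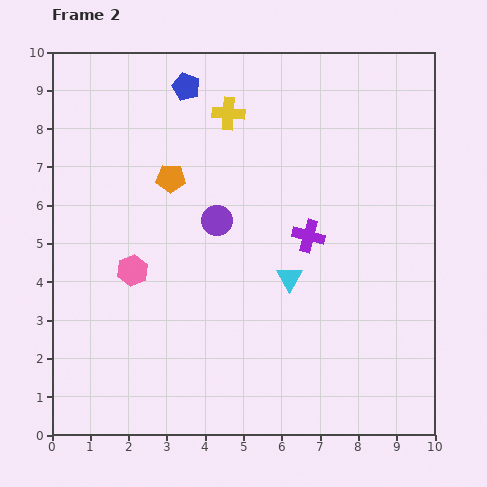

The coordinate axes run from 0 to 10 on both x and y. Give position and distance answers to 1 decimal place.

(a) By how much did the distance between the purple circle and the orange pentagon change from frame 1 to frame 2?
-0.3

Distance in frame 1: 1.9. Distance in frame 2: 1.6.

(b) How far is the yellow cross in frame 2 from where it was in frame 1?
2.4

The yellow cross moved from (2.6, 7.1) to (4.6, 8.4), a distance of √(2.0² + 1.3²) ≈ 2.4.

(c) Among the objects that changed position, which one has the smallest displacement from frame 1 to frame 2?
the purple cross

(moved 0.9)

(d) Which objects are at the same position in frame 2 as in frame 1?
none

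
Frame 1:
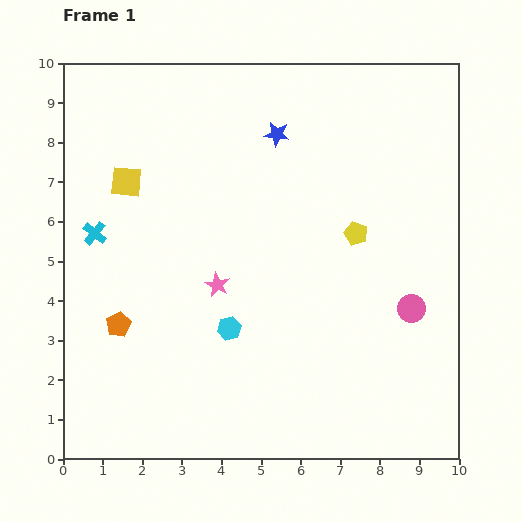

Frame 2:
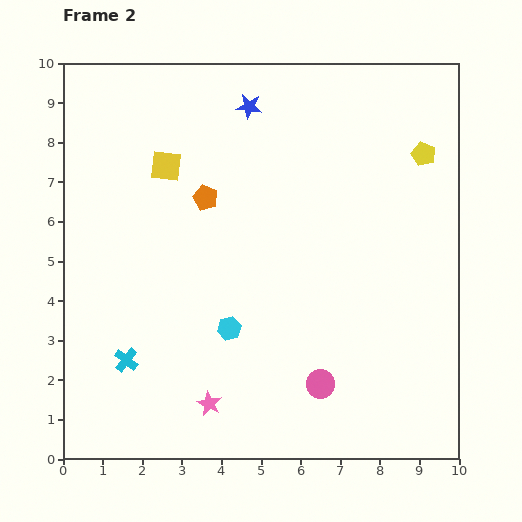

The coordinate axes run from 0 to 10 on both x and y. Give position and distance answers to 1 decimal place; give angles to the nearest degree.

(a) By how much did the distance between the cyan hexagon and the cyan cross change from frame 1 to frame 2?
-1.5

Distance in frame 1: 4.2. Distance in frame 2: 2.7.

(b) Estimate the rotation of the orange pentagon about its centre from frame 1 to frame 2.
22° counter-clockwise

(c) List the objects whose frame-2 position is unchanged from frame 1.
the cyan hexagon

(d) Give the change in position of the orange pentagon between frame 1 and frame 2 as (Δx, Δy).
(2.2, 3.2)

The orange pentagon was at (1.4, 3.4) in frame 1 and (3.6, 6.6) in frame 2.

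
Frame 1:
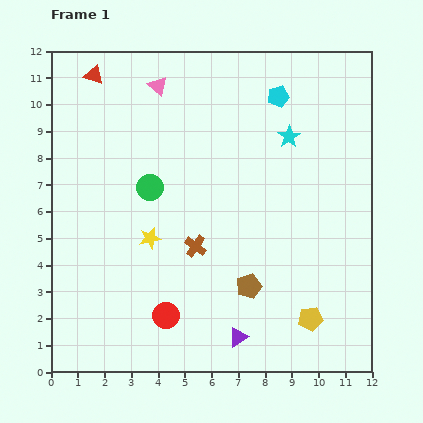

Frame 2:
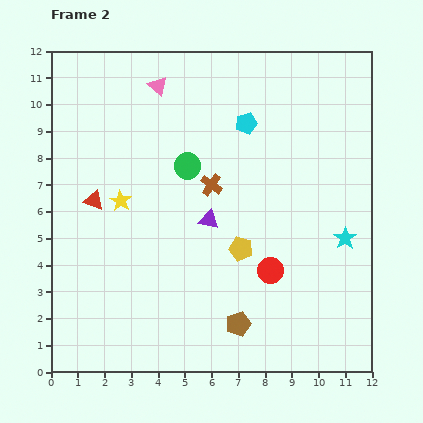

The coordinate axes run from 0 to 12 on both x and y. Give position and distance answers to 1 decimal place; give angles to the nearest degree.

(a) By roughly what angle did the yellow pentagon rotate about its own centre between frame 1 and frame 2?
23° clockwise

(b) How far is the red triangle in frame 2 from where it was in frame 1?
4.7

The red triangle moved from (1.6, 11.1) to (1.6, 6.4), a distance of √(0.0² + 4.7²) ≈ 4.7.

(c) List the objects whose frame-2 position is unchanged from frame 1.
the pink triangle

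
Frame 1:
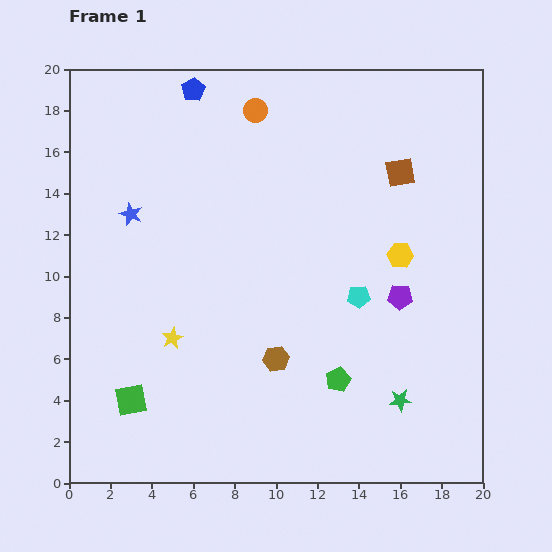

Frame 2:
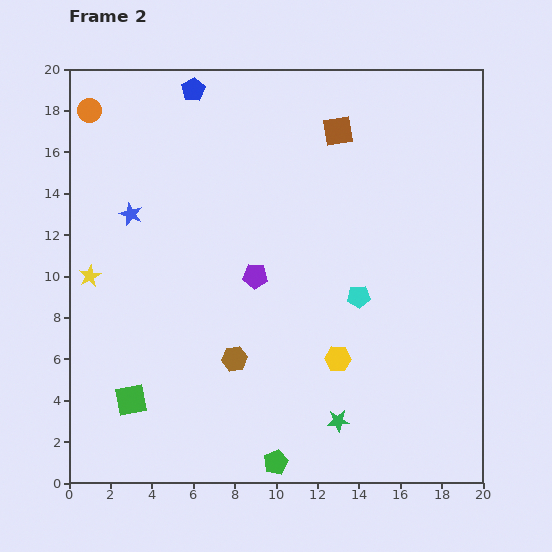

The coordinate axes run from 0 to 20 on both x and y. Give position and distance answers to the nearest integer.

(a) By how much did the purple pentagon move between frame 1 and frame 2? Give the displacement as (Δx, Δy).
(-7, 1)

The purple pentagon was at (16, 9) in frame 1 and (9, 10) in frame 2.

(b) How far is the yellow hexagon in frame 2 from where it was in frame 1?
6

The yellow hexagon moved from (16, 11) to (13, 6), a distance of √(3² + 5²) ≈ 6.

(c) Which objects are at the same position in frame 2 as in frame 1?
the green square, the blue pentagon, the blue star, the cyan pentagon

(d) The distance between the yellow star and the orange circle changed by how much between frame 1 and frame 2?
-4

Distance in frame 1: 12. Distance in frame 2: 8.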